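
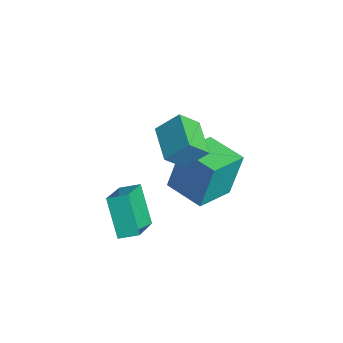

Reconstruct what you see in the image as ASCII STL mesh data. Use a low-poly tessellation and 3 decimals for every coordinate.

solid 
facet normal -0.897 -0.428 0.115
outer loop
vertex 0.529 1.559 -0.786
vertex -0.317 3.205 -1.259
vertex 0.543 0.966 -2.873
endloop
endfacet
facet normal 0.443 -0.862 0.248
outer loop
vertex 2.157 1.735 -3.081
vertex 0.529 1.559 -0.786
vertex 0.543 0.966 -2.873
endloop
endfacet
facet normal -0.897 -0.428 0.115
outer loop
vertex 0.543 0.966 -2.873
vertex -0.317 3.205 -1.259
vertex -0.303 2.612 -3.346
endloop
endfacet
facet normal 0.006 -0.273 -0.962
outer loop
vertex -0.303 2.612 -3.346
vertex 2.157 1.735 -3.081
vertex 0.543 0.966 -2.873
endloop
endfacet
facet normal -0.006 0.273 0.962
outer loop
vertex 0.529 1.559 -0.786
vertex 1.297 3.974 -1.467
vertex -0.317 3.205 -1.259
endloop
endfacet
facet normal 0.443 -0.862 0.248
outer loop
vertex 2.143 2.328 -0.994
vertex 0.529 1.559 -0.786
vertex 2.157 1.735 -3.081
endloop
endfacet
facet normal -0.006 0.273 0.962
outer loop
vertex 2.143 2.328 -0.994
vertex 1.297 3.974 -1.467
vertex 0.529 1.559 -0.786
endloop
endfacet
facet normal -0.443 0.862 -0.248
outer loop
vertex -0.317 3.205 -1.259
vertex 1.297 3.974 -1.467
vertex -0.303 2.612 -3.346
endloop
endfacet
facet normal 0.006 -0.273 -0.962
outer loop
vertex 1.311 3.381 -3.554
vertex 2.157 1.735 -3.081
vertex -0.303 2.612 -3.346
endloop
endfacet
facet normal -0.443 0.862 -0.248
outer loop
vertex -0.303 2.612 -3.346
vertex 1.297 3.974 -1.467
vertex 1.311 3.381 -3.554
endloop
endfacet
facet normal 0.897 0.428 -0.115
outer loop
vertex 1.311 3.381 -3.554
vertex 2.143 2.328 -0.994
vertex 2.157 1.735 -3.081
endloop
endfacet
facet normal 0.897 0.428 -0.115
outer loop
vertex 1.297 3.974 -1.467
vertex 2.143 2.328 -0.994
vertex 1.311 3.381 -3.554
endloop
endfacet
facet normal -0.965 0.160 0.208
outer loop
vertex 1.693 0.02 2.107
vertex 2.026 0.896 2.979
vertex 1.654 0.859 1.278
endloop
endfacet
facet normal -0.260 -0.685 -0.681
outer loop
vertex 3.314 0.584 0.921
vertex 1.693 0.02 2.107
vertex 1.654 0.859 1.278
endloop
endfacet
facet normal -0.965 0.160 0.208
outer loop
vertex 1.654 0.859 1.278
vertex 2.026 0.896 2.979
vertex 1.987 1.735 2.15
endloop
endfacet
facet normal -0.033 0.711 -0.702
outer loop
vertex 1.987 1.735 2.15
vertex 3.314 0.584 0.921
vertex 1.654 0.859 1.278
endloop
endfacet
facet normal 0.033 -0.711 0.702
outer loop
vertex 1.693 0.02 2.107
vertex 3.686 0.621 2.622
vertex 2.026 0.896 2.979
endloop
endfacet
facet normal -0.260 -0.685 -0.681
outer loop
vertex 3.353 -0.255 1.75
vertex 1.693 0.02 2.107
vertex 3.314 0.584 0.921
endloop
endfacet
facet normal 0.033 -0.711 0.702
outer loop
vertex 3.353 -0.255 1.75
vertex 3.686 0.621 2.622
vertex 1.693 0.02 2.107
endloop
endfacet
facet normal 0.260 0.685 0.681
outer loop
vertex 2.026 0.896 2.979
vertex 3.686 0.621 2.622
vertex 1.987 1.735 2.15
endloop
endfacet
facet normal -0.033 0.711 -0.702
outer loop
vertex 3.647 1.46 1.793
vertex 3.314 0.584 0.921
vertex 1.987 1.735 2.15
endloop
endfacet
facet normal 0.260 0.685 0.681
outer loop
vertex 1.987 1.735 2.15
vertex 3.686 0.621 2.622
vertex 3.647 1.46 1.793
endloop
endfacet
facet normal 0.965 -0.160 -0.208
outer loop
vertex 3.647 1.46 1.793
vertex 3.353 -0.255 1.75
vertex 3.314 0.584 0.921
endloop
endfacet
facet normal 0.965 -0.160 -0.208
outer loop
vertex 3.686 0.621 2.622
vertex 3.353 -0.255 1.75
vertex 3.647 1.46 1.793
endloop
endfacet
facet normal -0.696 0.504 -0.511
outer loop
vertex 1.389 -1.381 -1.414
vertex 1.738 -0.621 -1.14
vertex 2.514 -1.355 -2.92
endloop
endfacet
facet normal -0.397 -0.863 -0.311
outer loop
vertex 3.982 -2.419 -1.84
vertex 1.389 -1.381 -1.414
vertex 2.514 -1.355 -2.92
endloop
endfacet
facet normal -0.696 0.505 -0.511
outer loop
vertex 2.514 -1.355 -2.92
vertex 1.738 -0.621 -1.14
vertex 2.863 -0.595 -2.645
endloop
endfacet
facet normal 0.599 0.014 -0.800
outer loop
vertex 2.863 -0.595 -2.645
vertex 3.982 -2.419 -1.84
vertex 2.514 -1.355 -2.92
endloop
endfacet
facet normal -0.599 -0.014 0.801
outer loop
vertex 1.389 -1.381 -1.414
vertex 3.206 -1.685 -0.06
vertex 1.738 -0.621 -1.14
endloop
endfacet
facet normal -0.397 -0.863 -0.312
outer loop
vertex 2.857 -2.445 -0.335
vertex 1.389 -1.381 -1.414
vertex 3.982 -2.419 -1.84
endloop
endfacet
facet normal -0.599 -0.015 0.801
outer loop
vertex 2.857 -2.445 -0.335
vertex 3.206 -1.685 -0.06
vertex 1.389 -1.381 -1.414
endloop
endfacet
facet normal 0.397 0.863 0.311
outer loop
vertex 1.738 -0.621 -1.14
vertex 3.206 -1.685 -0.06
vertex 2.863 -0.595 -2.645
endloop
endfacet
facet normal 0.599 0.014 -0.801
outer loop
vertex 4.331 -1.659 -1.566
vertex 3.982 -2.419 -1.84
vertex 2.863 -0.595 -2.645
endloop
endfacet
facet normal 0.397 0.863 0.311
outer loop
vertex 2.863 -0.595 -2.645
vertex 3.206 -1.685 -0.06
vertex 4.331 -1.659 -1.566
endloop
endfacet
facet normal 0.696 -0.504 0.512
outer loop
vertex 4.331 -1.659 -1.566
vertex 2.857 -2.445 -0.335
vertex 3.982 -2.419 -1.84
endloop
endfacet
facet normal 0.696 -0.504 0.511
outer loop
vertex 3.206 -1.685 -0.06
vertex 2.857 -2.445 -0.335
vertex 4.331 -1.659 -1.566
endloop
endfacet

endsolid


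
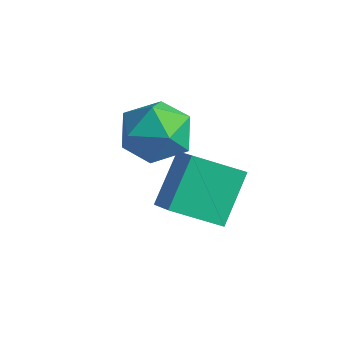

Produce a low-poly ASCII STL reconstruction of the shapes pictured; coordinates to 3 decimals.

solid 
facet normal -0.559 0.818 -0.132
outer loop
vertex -2.553 0.23 -0.646
vertex -3.412 -0.37 -0.725
vertex -3.108 -0.01 0.215
endloop
endfacet
facet normal 0.009 0.962 0.274
outer loop
vertex -2.553 0.23 -0.646
vertex -3.108 -0.01 0.215
vertex -2.057 -0.028 0.245
endloop
endfacet
facet normal 0.594 0.798 -0.100
outer loop
vertex -2.553 0.23 -0.646
vertex -2.057 -0.028 0.245
vertex -1.712 -0.4 -0.676
endloop
endfacet
facet normal 0.388 0.553 -0.737
outer loop
vertex -2.553 0.23 -0.646
vertex -1.712 -0.4 -0.676
vertex -2.55 -0.611 -1.276
endloop
endfacet
facet normal -0.326 0.566 -0.757
outer loop
vertex -2.553 0.23 -0.646
vertex -2.55 -0.611 -1.276
vertex -3.412 -0.37 -0.725
endloop
endfacet
facet normal -0.015 0.534 0.845
outer loop
vertex -2.057 -0.028 0.245
vertex -3.108 -0.01 0.215
vertex -2.61 -0.789 0.716
endloop
endfacet
facet normal -0.935 0.302 0.187
outer loop
vertex -3.108 -0.01 0.215
vertex -3.412 -0.37 -0.725
vertex -3.448 -1.0 0.116
endloop
endfacet
facet normal -0.556 -0.106 -0.824
outer loop
vertex -3.412 -0.37 -0.725
vertex -2.55 -0.611 -1.276
vertex -3.103 -1.372 -0.805
endloop
endfacet
facet normal 0.598 -0.126 -0.791
outer loop
vertex -2.55 -0.611 -1.276
vertex -1.712 -0.4 -0.676
vertex -2.052 -1.39 -0.775
endloop
endfacet
facet normal 0.933 0.268 0.241
outer loop
vertex -1.712 -0.4 -0.676
vertex -2.057 -0.028 0.245
vertex -1.748 -1.03 0.165
endloop
endfacet
facet normal -0.388 -0.553 0.737
outer loop
vertex -2.607 -1.63 0.086
vertex -2.61 -0.789 0.716
vertex -3.448 -1.0 0.116
endloop
endfacet
facet normal -0.594 -0.798 0.100
outer loop
vertex -2.607 -1.63 0.086
vertex -3.448 -1.0 0.116
vertex -3.103 -1.372 -0.805
endloop
endfacet
facet normal -0.009 -0.962 -0.274
outer loop
vertex -2.607 -1.63 0.086
vertex -3.103 -1.372 -0.805
vertex -2.052 -1.39 -0.775
endloop
endfacet
facet normal 0.559 -0.818 0.132
outer loop
vertex -2.607 -1.63 0.086
vertex -2.052 -1.39 -0.775
vertex -1.748 -1.03 0.165
endloop
endfacet
facet normal 0.326 -0.566 0.757
outer loop
vertex -2.607 -1.63 0.086
vertex -1.748 -1.03 0.165
vertex -2.61 -0.789 0.716
endloop
endfacet
facet normal -0.598 0.126 0.791
outer loop
vertex -3.448 -1.0 0.116
vertex -2.61 -0.789 0.716
vertex -3.108 -0.01 0.215
endloop
endfacet
facet normal -0.933 -0.268 -0.241
outer loop
vertex -3.103 -1.372 -0.805
vertex -3.448 -1.0 0.116
vertex -3.412 -0.37 -0.725
endloop
endfacet
facet normal 0.015 -0.534 -0.845
outer loop
vertex -2.052 -1.39 -0.775
vertex -3.103 -1.372 -0.805
vertex -2.55 -0.611 -1.276
endloop
endfacet
facet normal 0.935 -0.302 -0.187
outer loop
vertex -1.748 -1.03 0.165
vertex -2.052 -1.39 -0.775
vertex -1.712 -0.4 -0.676
endloop
endfacet
facet normal 0.556 0.106 0.824
outer loop
vertex -2.61 -0.789 0.716
vertex -1.748 -1.03 0.165
vertex -2.057 -0.028 0.245
endloop
endfacet
facet normal -0.599 -0.662 0.450
outer loop
vertex -0.577 -1.41 0.441
vertex -1.491 -1.012 -0.191
vertex -0.242 -2.514 -0.738
endloop
endfacet
facet normal 0.774 -0.337 0.536
outer loop
vertex 0.651 -1.528 -1.409
vertex -0.577 -1.41 0.441
vertex -0.242 -2.514 -0.738
endloop
endfacet
facet normal -0.599 -0.662 0.450
outer loop
vertex -0.242 -2.514 -0.738
vertex -1.491 -1.012 -0.191
vertex -1.156 -2.117 -1.37
endloop
endfacet
facet normal 0.203 -0.670 -0.714
outer loop
vertex -1.156 -2.117 -1.37
vertex 0.651 -1.528 -1.409
vertex -0.242 -2.514 -0.738
endloop
endfacet
facet normal -0.202 0.670 0.715
outer loop
vertex -0.577 -1.41 0.441
vertex -0.598 -0.026 -0.862
vertex -1.491 -1.012 -0.191
endloop
endfacet
facet normal 0.774 -0.337 0.536
outer loop
vertex 0.316 -0.423 -0.23
vertex -0.577 -1.41 0.441
vertex 0.651 -1.528 -1.409
endloop
endfacet
facet normal -0.203 0.670 0.714
outer loop
vertex 0.316 -0.423 -0.23
vertex -0.598 -0.026 -0.862
vertex -0.577 -1.41 0.441
endloop
endfacet
facet normal -0.774 0.337 -0.536
outer loop
vertex -1.491 -1.012 -0.191
vertex -0.598 -0.026 -0.862
vertex -1.156 -2.117 -1.37
endloop
endfacet
facet normal 0.203 -0.669 -0.715
outer loop
vertex -0.263 -1.13 -2.041
vertex 0.651 -1.528 -1.409
vertex -1.156 -2.117 -1.37
endloop
endfacet
facet normal -0.775 0.337 -0.535
outer loop
vertex -1.156 -2.117 -1.37
vertex -0.598 -0.026 -0.862
vertex -0.263 -1.13 -2.041
endloop
endfacet
facet normal 0.599 0.662 -0.450
outer loop
vertex -0.263 -1.13 -2.041
vertex 0.316 -0.423 -0.23
vertex 0.651 -1.528 -1.409
endloop
endfacet
facet normal 0.599 0.662 -0.450
outer loop
vertex -0.598 -0.026 -0.862
vertex 0.316 -0.423 -0.23
vertex -0.263 -1.13 -2.041
endloop
endfacet

endsolid


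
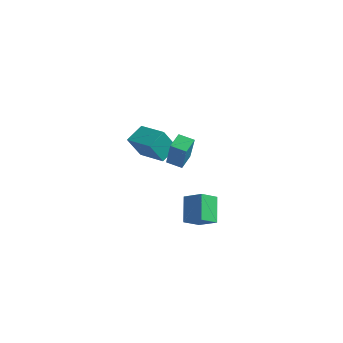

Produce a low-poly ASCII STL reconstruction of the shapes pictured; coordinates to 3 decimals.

solid 
facet normal -0.480 0.391 0.785
outer loop
vertex 4.087 1.018 -1.405
vertex 4.058 2.031 -1.927
vertex 3.035 0.731 -1.905
endloop
endfacet
facet normal 0.025 -0.889 0.458
outer loop
vertex 3.822 0.089 -3.193
vertex 4.087 1.018 -1.405
vertex 3.035 0.731 -1.905
endloop
endfacet
facet normal -0.480 0.391 0.785
outer loop
vertex 3.035 0.731 -1.905
vertex 4.058 2.031 -1.927
vertex 3.006 1.743 -2.427
endloop
endfacet
facet normal -0.877 -0.240 -0.416
outer loop
vertex 3.006 1.743 -2.427
vertex 3.822 0.089 -3.193
vertex 3.035 0.731 -1.905
endloop
endfacet
facet normal 0.877 0.240 0.416
outer loop
vertex 4.087 1.018 -1.405
vertex 4.845 1.389 -3.215
vertex 4.058 2.031 -1.927
endloop
endfacet
facet normal 0.026 -0.889 0.458
outer loop
vertex 4.874 0.377 -2.693
vertex 4.087 1.018 -1.405
vertex 3.822 0.089 -3.193
endloop
endfacet
facet normal 0.877 0.240 0.416
outer loop
vertex 4.874 0.377 -2.693
vertex 4.845 1.389 -3.215
vertex 4.087 1.018 -1.405
endloop
endfacet
facet normal -0.025 0.888 -0.458
outer loop
vertex 4.058 2.031 -1.927
vertex 4.845 1.389 -3.215
vertex 3.006 1.743 -2.427
endloop
endfacet
facet normal -0.877 -0.240 -0.417
outer loop
vertex 3.793 1.102 -3.715
vertex 3.822 0.089 -3.193
vertex 3.006 1.743 -2.427
endloop
endfacet
facet normal -0.025 0.889 -0.458
outer loop
vertex 3.006 1.743 -2.427
vertex 4.845 1.389 -3.215
vertex 3.793 1.102 -3.715
endloop
endfacet
facet normal 0.480 -0.391 -0.785
outer loop
vertex 3.793 1.102 -3.715
vertex 4.874 0.377 -2.693
vertex 3.822 0.089 -3.193
endloop
endfacet
facet normal 0.480 -0.391 -0.785
outer loop
vertex 4.845 1.389 -3.215
vertex 4.874 0.377 -2.693
vertex 3.793 1.102 -3.715
endloop
endfacet
facet normal -0.994 -0.096 -0.047
outer loop
vertex -3.516 2.093 -0.575
vertex -3.651 3.145 0.124
vertex -3.539 2.987 -1.926
endloop
endfacet
facet normal 0.107 -0.828 -0.550
outer loop
vertex -1.809 3.155 -1.844
vertex -3.516 2.093 -0.575
vertex -3.539 2.987 -1.926
endloop
endfacet
facet normal -0.994 -0.096 -0.047
outer loop
vertex -3.539 2.987 -1.926
vertex -3.651 3.145 0.124
vertex -3.674 4.039 -1.227
endloop
endfacet
facet normal -0.014 0.552 -0.834
outer loop
vertex -3.674 4.039 -1.227
vertex -1.809 3.155 -1.844
vertex -3.539 2.987 -1.926
endloop
endfacet
facet normal 0.014 -0.552 0.834
outer loop
vertex -3.516 2.093 -0.575
vertex -1.921 3.313 0.206
vertex -3.651 3.145 0.124
endloop
endfacet
facet normal 0.107 -0.828 -0.550
outer loop
vertex -1.786 2.261 -0.493
vertex -3.516 2.093 -0.575
vertex -1.809 3.155 -1.844
endloop
endfacet
facet normal 0.014 -0.552 0.834
outer loop
vertex -1.786 2.261 -0.493
vertex -1.921 3.313 0.206
vertex -3.516 2.093 -0.575
endloop
endfacet
facet normal -0.107 0.828 0.550
outer loop
vertex -3.651 3.145 0.124
vertex -1.921 3.313 0.206
vertex -3.674 4.039 -1.227
endloop
endfacet
facet normal -0.014 0.552 -0.834
outer loop
vertex -1.944 4.207 -1.145
vertex -1.809 3.155 -1.844
vertex -3.674 4.039 -1.227
endloop
endfacet
facet normal -0.107 0.828 0.550
outer loop
vertex -3.674 4.039 -1.227
vertex -1.921 3.313 0.206
vertex -1.944 4.207 -1.145
endloop
endfacet
facet normal 0.994 0.096 0.047
outer loop
vertex -1.944 4.207 -1.145
vertex -1.786 2.261 -0.493
vertex -1.809 3.155 -1.844
endloop
endfacet
facet normal 0.994 0.096 0.047
outer loop
vertex -1.921 3.313 0.206
vertex -1.786 2.261 -0.493
vertex -1.944 4.207 -1.145
endloop
endfacet
facet normal -0.510 0.269 -0.817
outer loop
vertex 0.476 1.612 -0.669
vertex 0.132 2.409 -0.192
vertex 1.176 2.084 -0.951
endloop
endfacet
facet normal 0.348 -0.804 -0.482
outer loop
vertex 2.228 1.531 0.732
vertex 0.476 1.612 -0.669
vertex 1.176 2.084 -0.951
endloop
endfacet
facet normal -0.510 0.269 -0.817
outer loop
vertex 1.176 2.084 -0.951
vertex 0.132 2.409 -0.192
vertex 0.832 2.88 -0.474
endloop
endfacet
facet normal 0.786 0.530 -0.317
outer loop
vertex 0.832 2.88 -0.474
vertex 2.228 1.531 0.732
vertex 1.176 2.084 -0.951
endloop
endfacet
facet normal -0.787 -0.530 0.318
outer loop
vertex 0.476 1.612 -0.669
vertex 1.184 1.856 1.491
vertex 0.132 2.409 -0.192
endloop
endfacet
facet normal 0.348 -0.805 -0.481
outer loop
vertex 1.528 1.06 1.014
vertex 0.476 1.612 -0.669
vertex 2.228 1.531 0.732
endloop
endfacet
facet normal -0.786 -0.530 0.318
outer loop
vertex 1.528 1.06 1.014
vertex 1.184 1.856 1.491
vertex 0.476 1.612 -0.669
endloop
endfacet
facet normal -0.347 0.805 0.482
outer loop
vertex 0.132 2.409 -0.192
vertex 1.184 1.856 1.491
vertex 0.832 2.88 -0.474
endloop
endfacet
facet normal 0.786 0.530 -0.318
outer loop
vertex 1.884 2.328 1.209
vertex 2.228 1.531 0.732
vertex 0.832 2.88 -0.474
endloop
endfacet
facet normal -0.348 0.804 0.482
outer loop
vertex 0.832 2.88 -0.474
vertex 1.184 1.856 1.491
vertex 1.884 2.328 1.209
endloop
endfacet
facet normal 0.510 -0.269 0.817
outer loop
vertex 1.884 2.328 1.209
vertex 1.528 1.06 1.014
vertex 2.228 1.531 0.732
endloop
endfacet
facet normal 0.510 -0.269 0.817
outer loop
vertex 1.184 1.856 1.491
vertex 1.528 1.06 1.014
vertex 1.884 2.328 1.209
endloop
endfacet

endsolid


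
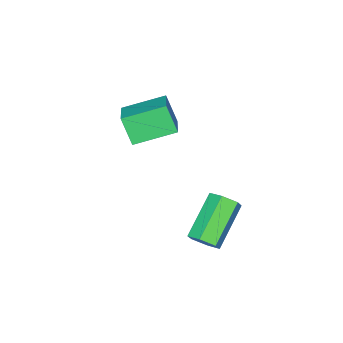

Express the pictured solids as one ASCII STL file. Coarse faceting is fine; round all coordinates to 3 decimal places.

solid 
facet normal 0.799 0.162 -0.579
outer loop
vertex 3.616 3.602 0.68
vertex 3.251 3.485 0.143
vertex 3.3 4.098 0.382
endloop
endfacet
facet normal 0.362 0.639 0.679
outer loop
vertex 3.616 3.602 0.68
vertex 3.3 4.098 0.382
vertex 1.994 3.271 1.855
endloop
endfacet
facet normal 0.362 0.638 0.679
outer loop
vertex 1.994 3.271 1.855
vertex 3.3 4.098 0.382
vertex 1.677 3.768 1.557
endloop
endfacet
facet normal -0.800 -0.164 0.578
outer loop
vertex 1.994 3.271 1.855
vertex 1.677 3.768 1.557
vertex 1.629 3.155 1.317
endloop
endfacet
facet normal 0.799 0.162 -0.579
outer loop
vertex 3.3 4.098 0.382
vertex 3.251 3.485 0.143
vertex 2.934 3.982 -0.155
endloop
endfacet
facet normal -0.234 0.971 -0.050
outer loop
vertex 3.3 4.098 0.382
vertex 2.934 3.982 -0.155
vertex 1.677 3.768 1.557
endloop
endfacet
facet normal -0.235 0.971 -0.051
outer loop
vertex 1.677 3.768 1.557
vertex 2.934 3.982 -0.155
vertex 1.312 3.651 1.02
endloop
endfacet
facet normal -0.799 -0.164 0.579
outer loop
vertex 1.677 3.768 1.557
vertex 1.312 3.651 1.02
vertex 1.629 3.155 1.317
endloop
endfacet
facet normal 0.800 0.164 -0.578
outer loop
vertex 2.934 3.982 -0.155
vertex 3.251 3.485 0.143
vertex 2.886 3.369 -0.395
endloop
endfacet
facet normal -0.597 0.333 -0.730
outer loop
vertex 2.934 3.982 -0.155
vertex 2.886 3.369 -0.395
vertex 1.312 3.651 1.02
endloop
endfacet
facet normal -0.597 0.333 -0.730
outer loop
vertex 1.312 3.651 1.02
vertex 2.886 3.369 -0.395
vertex 1.264 3.038 0.78
endloop
endfacet
facet normal -0.799 -0.164 0.579
outer loop
vertex 1.312 3.651 1.02
vertex 1.264 3.038 0.78
vertex 1.629 3.155 1.317
endloop
endfacet
facet normal 0.800 0.164 -0.578
outer loop
vertex 2.886 3.369 -0.395
vertex 3.251 3.485 0.143
vertex 3.203 2.872 -0.097
endloop
endfacet
facet normal -0.362 -0.638 -0.679
outer loop
vertex 2.886 3.369 -0.395
vertex 3.203 2.872 -0.097
vertex 1.264 3.038 0.78
endloop
endfacet
facet normal -0.362 -0.639 -0.679
outer loop
vertex 1.264 3.038 0.78
vertex 3.203 2.872 -0.097
vertex 1.58 2.542 1.078
endloop
endfacet
facet normal -0.799 -0.162 0.579
outer loop
vertex 1.264 3.038 0.78
vertex 1.58 2.542 1.078
vertex 1.629 3.155 1.317
endloop
endfacet
facet normal 0.799 0.164 -0.579
outer loop
vertex 3.203 2.872 -0.097
vertex 3.251 3.485 0.143
vertex 3.568 2.989 0.44
endloop
endfacet
facet normal 0.235 -0.971 0.052
outer loop
vertex 3.203 2.872 -0.097
vertex 3.568 2.989 0.44
vertex 1.58 2.542 1.078
endloop
endfacet
facet normal 0.234 -0.971 0.050
outer loop
vertex 1.58 2.542 1.078
vertex 3.568 2.989 0.44
vertex 1.946 2.658 1.615
endloop
endfacet
facet normal -0.799 -0.162 0.579
outer loop
vertex 1.58 2.542 1.078
vertex 1.946 2.658 1.615
vertex 1.629 3.155 1.317
endloop
endfacet
facet normal 0.799 0.164 -0.579
outer loop
vertex 3.568 2.989 0.44
vertex 3.251 3.485 0.143
vertex 3.616 3.602 0.68
endloop
endfacet
facet normal 0.597 -0.333 0.730
outer loop
vertex 3.568 2.989 0.44
vertex 3.616 3.602 0.68
vertex 1.946 2.658 1.615
endloop
endfacet
facet normal 0.597 -0.333 0.730
outer loop
vertex 1.946 2.658 1.615
vertex 3.616 3.602 0.68
vertex 1.994 3.271 1.855
endloop
endfacet
facet normal -0.800 -0.164 0.578
outer loop
vertex 1.946 2.658 1.615
vertex 1.994 3.271 1.855
vertex 1.629 3.155 1.317
endloop
endfacet
facet normal -0.690 -0.617 -0.378
outer loop
vertex 1.489 -2.094 3.541
vertex 0.204 -0.984 4.077
vertex 1.554 -1.469 2.403
endloop
endfacet
facet normal 0.722 -0.623 -0.301
outer loop
vertex 2.576 -0.556 2.963
vertex 1.489 -2.094 3.541
vertex 1.554 -1.469 2.403
endloop
endfacet
facet normal -0.691 -0.616 -0.378
outer loop
vertex 1.554 -1.469 2.403
vertex 0.204 -0.984 4.077
vertex 0.27 -0.359 2.939
endloop
endfacet
facet normal 0.050 0.481 -0.875
outer loop
vertex 0.27 -0.359 2.939
vertex 2.576 -0.556 2.963
vertex 1.554 -1.469 2.403
endloop
endfacet
facet normal -0.050 -0.481 0.875
outer loop
vertex 1.489 -2.094 3.541
vertex 1.226 -0.071 4.637
vertex 0.204 -0.984 4.077
endloop
endfacet
facet normal 0.722 -0.623 -0.300
outer loop
vertex 2.51 -1.181 4.101
vertex 1.489 -2.094 3.541
vertex 2.576 -0.556 2.963
endloop
endfacet
facet normal -0.050 -0.481 0.875
outer loop
vertex 2.51 -1.181 4.101
vertex 1.226 -0.071 4.637
vertex 1.489 -2.094 3.541
endloop
endfacet
facet normal -0.722 0.624 0.301
outer loop
vertex 0.204 -0.984 4.077
vertex 1.226 -0.071 4.637
vertex 0.27 -0.359 2.939
endloop
endfacet
facet normal 0.050 0.481 -0.875
outer loop
vertex 1.291 0.554 3.499
vertex 2.576 -0.556 2.963
vertex 0.27 -0.359 2.939
endloop
endfacet
facet normal -0.722 0.623 0.301
outer loop
vertex 0.27 -0.359 2.939
vertex 1.226 -0.071 4.637
vertex 1.291 0.554 3.499
endloop
endfacet
facet normal 0.690 0.616 0.379
outer loop
vertex 1.291 0.554 3.499
vertex 2.51 -1.181 4.101
vertex 2.576 -0.556 2.963
endloop
endfacet
facet normal 0.691 0.616 0.378
outer loop
vertex 1.226 -0.071 4.637
vertex 2.51 -1.181 4.101
vertex 1.291 0.554 3.499
endloop
endfacet

endsolid


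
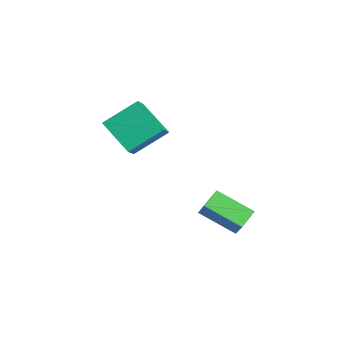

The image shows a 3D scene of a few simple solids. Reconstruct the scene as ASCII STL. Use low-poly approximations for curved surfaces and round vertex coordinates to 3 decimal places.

solid 
facet normal -0.625 -0.639 0.449
outer loop
vertex 3.114 1.231 0.894
vertex 2.616 1.977 1.263
vertex 2.508 1.238 0.061
endloop
endfacet
facet normal 0.514 -0.769 -0.381
outer loop
vertex 3.624 2.383 -0.743
vertex 3.114 1.231 0.894
vertex 2.508 1.238 0.061
endloop
endfacet
facet normal -0.624 -0.640 0.449
outer loop
vertex 2.508 1.238 0.061
vertex 2.616 1.977 1.263
vertex 2.009 1.984 0.43
endloop
endfacet
facet normal -0.589 0.006 -0.808
outer loop
vertex 2.009 1.984 0.43
vertex 3.624 2.383 -0.743
vertex 2.508 1.238 0.061
endloop
endfacet
facet normal 0.589 -0.007 0.808
outer loop
vertex 3.114 1.231 0.894
vertex 3.732 3.122 0.459
vertex 2.616 1.977 1.263
endloop
endfacet
facet normal 0.514 -0.769 -0.381
outer loop
vertex 4.231 2.376 0.09
vertex 3.114 1.231 0.894
vertex 3.624 2.383 -0.743
endloop
endfacet
facet normal 0.588 -0.006 0.809
outer loop
vertex 4.231 2.376 0.09
vertex 3.732 3.122 0.459
vertex 3.114 1.231 0.894
endloop
endfacet
facet normal -0.514 0.769 0.381
outer loop
vertex 2.616 1.977 1.263
vertex 3.732 3.122 0.459
vertex 2.009 1.984 0.43
endloop
endfacet
facet normal -0.589 0.007 -0.808
outer loop
vertex 3.126 3.129 -0.374
vertex 3.624 2.383 -0.743
vertex 2.009 1.984 0.43
endloop
endfacet
facet normal -0.514 0.769 0.380
outer loop
vertex 2.009 1.984 0.43
vertex 3.732 3.122 0.459
vertex 3.126 3.129 -0.374
endloop
endfacet
facet normal 0.624 0.639 -0.449
outer loop
vertex 3.126 3.129 -0.374
vertex 4.231 2.376 0.09
vertex 3.624 2.383 -0.743
endloop
endfacet
facet normal 0.624 0.640 -0.449
outer loop
vertex 3.732 3.122 0.459
vertex 4.231 2.376 0.09
vertex 3.126 3.129 -0.374
endloop
endfacet
facet normal -0.639 0.434 -0.635
outer loop
vertex -2.469 -0.701 2.603
vertex -2.402 0.823 3.577
vertex -1.071 -0.118 1.594
endloop
endfacet
facet normal -0.037 -0.842 -0.538
outer loop
vertex -0.298 -0.643 2.363
vertex -2.469 -0.701 2.603
vertex -1.071 -0.118 1.594
endloop
endfacet
facet normal -0.639 0.434 -0.635
outer loop
vertex -1.071 -0.118 1.594
vertex -2.402 0.823 3.577
vertex -1.004 1.406 2.569
endloop
endfacet
facet normal 0.769 0.320 -0.554
outer loop
vertex -1.004 1.406 2.569
vertex -0.298 -0.643 2.363
vertex -1.071 -0.118 1.594
endloop
endfacet
facet normal -0.769 -0.320 0.554
outer loop
vertex -2.469 -0.701 2.603
vertex -1.629 0.298 4.346
vertex -2.402 0.823 3.577
endloop
endfacet
facet normal -0.037 -0.842 -0.538
outer loop
vertex -1.696 -1.226 3.371
vertex -2.469 -0.701 2.603
vertex -0.298 -0.643 2.363
endloop
endfacet
facet normal -0.768 -0.321 0.554
outer loop
vertex -1.696 -1.226 3.371
vertex -1.629 0.298 4.346
vertex -2.469 -0.701 2.603
endloop
endfacet
facet normal 0.037 0.842 0.538
outer loop
vertex -2.402 0.823 3.577
vertex -1.629 0.298 4.346
vertex -1.004 1.406 2.569
endloop
endfacet
facet normal 0.768 0.320 -0.554
outer loop
vertex -0.231 0.881 3.337
vertex -0.298 -0.643 2.363
vertex -1.004 1.406 2.569
endloop
endfacet
facet normal 0.037 0.842 0.538
outer loop
vertex -1.004 1.406 2.569
vertex -1.629 0.298 4.346
vertex -0.231 0.881 3.337
endloop
endfacet
facet normal 0.639 -0.434 0.635
outer loop
vertex -0.231 0.881 3.337
vertex -1.696 -1.226 3.371
vertex -0.298 -0.643 2.363
endloop
endfacet
facet normal 0.639 -0.434 0.635
outer loop
vertex -1.629 0.298 4.346
vertex -1.696 -1.226 3.371
vertex -0.231 0.881 3.337
endloop
endfacet

endsolid


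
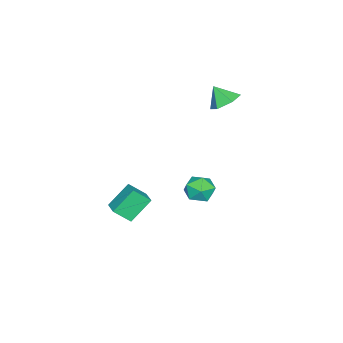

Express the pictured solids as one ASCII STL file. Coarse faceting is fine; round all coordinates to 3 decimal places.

solid 
facet normal -0.621 -0.112 0.776
outer loop
vertex 2.178 2.308 1.692
vertex 2.524 1.464 1.847
vertex 2.903 2.202 2.257
endloop
endfacet
facet normal -0.450 0.574 0.685
outer loop
vertex 2.178 2.308 1.692
vertex 2.903 2.202 2.257
vertex 2.885 2.905 1.656
endloop
endfacet
facet normal -0.644 0.764 0.024
outer loop
vertex 2.178 2.308 1.692
vertex 2.885 2.905 1.656
vertex 2.495 2.601 0.873
endloop
endfacet
facet normal -0.936 0.196 -0.292
outer loop
vertex 2.178 2.308 1.692
vertex 2.495 2.601 0.873
vertex 2.272 1.711 0.991
endloop
endfacet
facet normal -0.922 -0.347 0.171
outer loop
vertex 2.178 2.308 1.692
vertex 2.272 1.711 0.991
vertex 2.524 1.464 1.847
endloop
endfacet
facet normal 0.260 0.631 0.731
outer loop
vertex 2.885 2.905 1.656
vertex 2.903 2.202 2.257
vertex 3.668 2.429 1.789
endloop
endfacet
facet normal -0.018 -0.478 0.878
outer loop
vertex 2.903 2.202 2.257
vertex 2.524 1.464 1.847
vertex 3.445 1.539 1.907
endloop
endfacet
facet normal -0.505 -0.858 -0.099
outer loop
vertex 2.524 1.464 1.847
vertex 2.272 1.711 0.991
vertex 3.055 1.235 1.124
endloop
endfacet
facet normal -0.526 0.019 -0.850
outer loop
vertex 2.272 1.711 0.991
vertex 2.495 2.601 0.873
vertex 3.037 1.938 0.523
endloop
endfacet
facet normal -0.055 0.940 -0.338
outer loop
vertex 2.495 2.601 0.873
vertex 2.885 2.905 1.656
vertex 3.416 2.676 0.933
endloop
endfacet
facet normal 0.936 -0.196 0.292
outer loop
vertex 3.762 1.832 1.088
vertex 3.668 2.429 1.789
vertex 3.445 1.539 1.907
endloop
endfacet
facet normal 0.644 -0.764 -0.024
outer loop
vertex 3.762 1.832 1.088
vertex 3.445 1.539 1.907
vertex 3.055 1.235 1.124
endloop
endfacet
facet normal 0.450 -0.574 -0.685
outer loop
vertex 3.762 1.832 1.088
vertex 3.055 1.235 1.124
vertex 3.037 1.938 0.523
endloop
endfacet
facet normal 0.621 0.112 -0.776
outer loop
vertex 3.762 1.832 1.088
vertex 3.037 1.938 0.523
vertex 3.416 2.676 0.933
endloop
endfacet
facet normal 0.922 0.347 -0.171
outer loop
vertex 3.762 1.832 1.088
vertex 3.416 2.676 0.933
vertex 3.668 2.429 1.789
endloop
endfacet
facet normal 0.526 -0.019 0.850
outer loop
vertex 3.445 1.539 1.907
vertex 3.668 2.429 1.789
vertex 2.903 2.202 2.257
endloop
endfacet
facet normal 0.055 -0.940 0.338
outer loop
vertex 3.055 1.235 1.124
vertex 3.445 1.539 1.907
vertex 2.524 1.464 1.847
endloop
endfacet
facet normal -0.260 -0.631 -0.731
outer loop
vertex 3.037 1.938 0.523
vertex 3.055 1.235 1.124
vertex 2.272 1.711 0.991
endloop
endfacet
facet normal 0.018 0.478 -0.878
outer loop
vertex 3.416 2.676 0.933
vertex 3.037 1.938 0.523
vertex 2.495 2.601 0.873
endloop
endfacet
facet normal 0.505 0.858 0.099
outer loop
vertex 3.668 2.429 1.789
vertex 3.416 2.676 0.933
vertex 2.885 2.905 1.656
endloop
endfacet
facet normal -0.754 -0.603 -0.261
outer loop
vertex 0.437 -4.29 -3.767
vertex -0.586 -3.546 -2.529
vertex 0.035 -3.415 -4.626
endloop
endfacet
facet normal 0.579 -0.420 -0.699
outer loop
vertex 0.886 -2.734 -4.331
vertex 0.437 -4.29 -3.767
vertex 0.035 -3.415 -4.626
endloop
endfacet
facet normal -0.753 -0.604 -0.261
outer loop
vertex 0.035 -3.415 -4.626
vertex -0.586 -3.546 -2.529
vertex -0.989 -2.672 -3.388
endloop
endfacet
facet normal -0.312 0.678 -0.665
outer loop
vertex -0.989 -2.672 -3.388
vertex 0.886 -2.734 -4.331
vertex 0.035 -3.415 -4.626
endloop
endfacet
facet normal 0.312 -0.678 0.665
outer loop
vertex 0.437 -4.29 -3.767
vertex 0.265 -2.865 -2.234
vertex -0.586 -3.546 -2.529
endloop
endfacet
facet normal 0.578 -0.420 -0.699
outer loop
vertex 1.289 -3.608 -3.472
vertex 0.437 -4.29 -3.767
vertex 0.886 -2.734 -4.331
endloop
endfacet
facet normal 0.312 -0.678 0.665
outer loop
vertex 1.289 -3.608 -3.472
vertex 0.265 -2.865 -2.234
vertex 0.437 -4.29 -3.767
endloop
endfacet
facet normal -0.579 0.420 0.699
outer loop
vertex -0.586 -3.546 -2.529
vertex 0.265 -2.865 -2.234
vertex -0.989 -2.672 -3.388
endloop
endfacet
facet normal -0.312 0.678 -0.665
outer loop
vertex -0.137 -1.99 -3.093
vertex 0.886 -2.734 -4.331
vertex -0.989 -2.672 -3.388
endloop
endfacet
facet normal -0.579 0.420 0.699
outer loop
vertex -0.989 -2.672 -3.388
vertex 0.265 -2.865 -2.234
vertex -0.137 -1.99 -3.093
endloop
endfacet
facet normal 0.754 0.603 0.260
outer loop
vertex -0.137 -1.99 -3.093
vertex 1.289 -3.608 -3.472
vertex 0.886 -2.734 -4.331
endloop
endfacet
facet normal 0.754 0.603 0.262
outer loop
vertex 0.265 -2.865 -2.234
vertex 1.289 -3.608 -3.472
vertex -0.137 -1.99 -3.093
endloop
endfacet
facet normal 0.088 0.609 -0.788
outer loop
vertex -3.354 0.086 2.8
vertex -3.775 0.791 3.298
vertex -2.821 0.688 3.325
endloop
endfacet
facet normal 0.640 -0.742 0.201
outer loop
vertex -3.354 0.086 2.8
vertex -2.821 0.688 3.325
vertex -3.885 0.029 4.282
endloop
endfacet
facet normal 0.088 0.609 -0.788
outer loop
vertex -2.821 0.688 3.325
vertex -3.775 0.791 3.298
vertex -3.242 1.393 3.823
endloop
endfacet
facet normal 0.696 -0.088 0.713
outer loop
vertex -2.821 0.688 3.325
vertex -3.242 1.393 3.823
vertex -3.885 0.029 4.282
endloop
endfacet
facet normal 0.088 0.609 -0.788
outer loop
vertex -3.242 1.393 3.823
vertex -3.775 0.791 3.298
vertex -4.196 1.495 3.795
endloop
endfacet
facet normal 0.006 0.316 0.949
outer loop
vertex -3.242 1.393 3.823
vertex -4.196 1.495 3.795
vertex -3.885 0.029 4.282
endloop
endfacet
facet normal 0.089 0.609 -0.788
outer loop
vertex -4.196 1.495 3.795
vertex -3.775 0.791 3.298
vertex -4.729 0.894 3.27
endloop
endfacet
facet normal -0.737 0.067 0.672
outer loop
vertex -4.196 1.495 3.795
vertex -4.729 0.894 3.27
vertex -3.885 0.029 4.282
endloop
endfacet
facet normal 0.089 0.610 -0.788
outer loop
vertex -4.729 0.894 3.27
vertex -3.775 0.791 3.298
vertex -4.308 0.189 2.772
endloop
endfacet
facet normal -0.794 -0.587 0.160
outer loop
vertex -4.729 0.894 3.27
vertex -4.308 0.189 2.772
vertex -3.885 0.029 4.282
endloop
endfacet
facet normal 0.089 0.610 -0.788
outer loop
vertex -4.308 0.189 2.772
vertex -3.775 0.791 3.298
vertex -3.354 0.086 2.8
endloop
endfacet
facet normal -0.105 -0.992 -0.076
outer loop
vertex -4.308 0.189 2.772
vertex -3.354 0.086 2.8
vertex -3.885 0.029 4.282
endloop
endfacet

endsolid


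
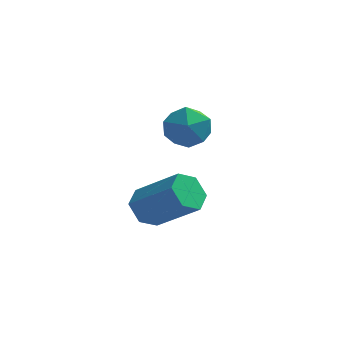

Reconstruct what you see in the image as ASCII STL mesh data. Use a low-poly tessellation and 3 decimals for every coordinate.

solid 
facet normal -0.745 0.257 -0.616
outer loop
vertex 0.197 -3.188 -2.047
vertex -0.225 -3.574 -1.698
vertex -0.143 -2.931 -1.529
endloop
endfacet
facet normal 0.435 0.887 -0.155
outer loop
vertex 0.197 -3.188 -2.047
vertex -0.143 -2.931 -1.529
vertex 1.447 -3.62 -1.01
endloop
endfacet
facet normal 0.435 0.887 -0.155
outer loop
vertex 1.447 -3.62 -1.01
vertex -0.143 -2.931 -1.529
vertex 1.107 -3.363 -0.493
endloop
endfacet
facet normal 0.744 -0.257 0.617
outer loop
vertex 1.447 -3.62 -1.01
vertex 1.107 -3.363 -0.493
vertex 1.025 -4.006 -0.662
endloop
endfacet
facet normal -0.744 0.257 -0.617
outer loop
vertex -0.143 -2.931 -1.529
vertex -0.225 -3.574 -1.698
vertex -0.565 -3.317 -1.181
endloop
endfacet
facet normal -0.222 0.775 0.591
outer loop
vertex -0.143 -2.931 -1.529
vertex -0.565 -3.317 -1.181
vertex 1.107 -3.363 -0.493
endloop
endfacet
facet normal -0.222 0.775 0.591
outer loop
vertex 1.107 -3.363 -0.493
vertex -0.565 -3.317 -1.181
vertex 0.685 -3.749 -0.145
endloop
endfacet
facet normal 0.744 -0.257 0.617
outer loop
vertex 1.107 -3.363 -0.493
vertex 0.685 -3.749 -0.145
vertex 1.025 -4.006 -0.662
endloop
endfacet
facet normal -0.744 0.257 -0.617
outer loop
vertex -0.565 -3.317 -1.181
vertex -0.225 -3.574 -1.698
vertex -0.647 -3.96 -1.35
endloop
endfacet
facet normal -0.657 -0.112 0.746
outer loop
vertex -0.565 -3.317 -1.181
vertex -0.647 -3.96 -1.35
vertex 0.685 -3.749 -0.145
endloop
endfacet
facet normal -0.657 -0.111 0.746
outer loop
vertex 0.685 -3.749 -0.145
vertex -0.647 -3.96 -1.35
vertex 0.603 -4.392 -0.313
endloop
endfacet
facet normal 0.744 -0.256 0.617
outer loop
vertex 0.685 -3.749 -0.145
vertex 0.603 -4.392 -0.313
vertex 1.025 -4.006 -0.662
endloop
endfacet
facet normal -0.744 0.257 -0.617
outer loop
vertex -0.647 -3.96 -1.35
vertex -0.225 -3.574 -1.698
vertex -0.307 -4.217 -1.867
endloop
endfacet
facet normal -0.435 -0.887 0.155
outer loop
vertex -0.647 -3.96 -1.35
vertex -0.307 -4.217 -1.867
vertex 0.603 -4.392 -0.313
endloop
endfacet
facet normal -0.435 -0.887 0.155
outer loop
vertex 0.603 -4.392 -0.313
vertex -0.307 -4.217 -1.867
vertex 0.943 -4.649 -0.831
endloop
endfacet
facet normal 0.745 -0.257 0.616
outer loop
vertex 0.603 -4.392 -0.313
vertex 0.943 -4.649 -0.831
vertex 1.025 -4.006 -0.662
endloop
endfacet
facet normal -0.744 0.257 -0.617
outer loop
vertex -0.307 -4.217 -1.867
vertex -0.225 -3.574 -1.698
vertex 0.115 -3.831 -2.215
endloop
endfacet
facet normal 0.222 -0.775 -0.591
outer loop
vertex -0.307 -4.217 -1.867
vertex 0.115 -3.831 -2.215
vertex 0.943 -4.649 -0.831
endloop
endfacet
facet normal 0.222 -0.775 -0.591
outer loop
vertex 0.943 -4.649 -0.831
vertex 0.115 -3.831 -2.215
vertex 1.365 -4.263 -1.179
endloop
endfacet
facet normal 0.744 -0.257 0.617
outer loop
vertex 0.943 -4.649 -0.831
vertex 1.365 -4.263 -1.179
vertex 1.025 -4.006 -0.662
endloop
endfacet
facet normal -0.744 0.256 -0.617
outer loop
vertex 0.115 -3.831 -2.215
vertex -0.225 -3.574 -1.698
vertex 0.197 -3.188 -2.047
endloop
endfacet
facet normal 0.657 0.111 -0.746
outer loop
vertex 0.115 -3.831 -2.215
vertex 0.197 -3.188 -2.047
vertex 1.365 -4.263 -1.179
endloop
endfacet
facet normal 0.657 0.112 -0.745
outer loop
vertex 1.365 -4.263 -1.179
vertex 0.197 -3.188 -2.047
vertex 1.447 -3.62 -1.01
endloop
endfacet
facet normal 0.744 -0.257 0.617
outer loop
vertex 1.365 -4.263 -1.179
vertex 1.447 -3.62 -1.01
vertex 1.025 -4.006 -0.662
endloop
endfacet
facet normal -0.209 0.975 0.069
outer loop
vertex 0.347 -0.02 -0.494
vertex -0.086 -0.162 0.201
vertex 0.726 0.009 0.244
endloop
endfacet
facet normal 0.421 0.872 -0.251
outer loop
vertex 0.347 -0.02 -0.494
vertex 0.726 0.009 0.244
vertex 1.1 -0.357 -0.401
endloop
endfacet
facet normal 0.311 0.467 -0.828
outer loop
vertex 0.347 -0.02 -0.494
vertex 1.1 -0.357 -0.401
vertex 0.519 -0.753 -0.843
endloop
endfacet
facet normal -0.386 0.321 -0.865
outer loop
vertex 0.347 -0.02 -0.494
vertex 0.519 -0.753 -0.843
vertex -0.213 -0.632 -0.471
endloop
endfacet
facet normal -0.707 0.635 -0.311
outer loop
vertex 0.347 -0.02 -0.494
vertex -0.213 -0.632 -0.471
vertex -0.086 -0.162 0.201
endloop
endfacet
facet normal 0.839 0.506 0.199
outer loop
vertex 1.1 -0.357 -0.401
vertex 0.726 0.009 0.244
vertex 1.133 -0.708 0.351
endloop
endfacet
facet normal -0.180 0.674 0.717
outer loop
vertex 0.726 0.009 0.244
vertex -0.086 -0.162 0.201
vertex 0.401 -0.587 0.723
endloop
endfacet
facet normal -0.987 0.123 0.101
outer loop
vertex -0.086 -0.162 0.201
vertex -0.213 -0.632 -0.471
vertex -0.18 -0.983 0.281
endloop
endfacet
facet normal -0.468 -0.384 -0.796
outer loop
vertex -0.213 -0.632 -0.471
vertex 0.519 -0.753 -0.843
vertex 0.194 -1.349 -0.364
endloop
endfacet
facet normal 0.661 -0.147 -0.736
outer loop
vertex 0.519 -0.753 -0.843
vertex 1.1 -0.357 -0.401
vertex 1.006 -1.178 -0.321
endloop
endfacet
facet normal 0.386 -0.321 0.865
outer loop
vertex 0.573 -1.32 0.374
vertex 1.133 -0.708 0.351
vertex 0.401 -0.587 0.723
endloop
endfacet
facet normal -0.311 -0.467 0.828
outer loop
vertex 0.573 -1.32 0.374
vertex 0.401 -0.587 0.723
vertex -0.18 -0.983 0.281
endloop
endfacet
facet normal -0.421 -0.872 0.251
outer loop
vertex 0.573 -1.32 0.374
vertex -0.18 -0.983 0.281
vertex 0.194 -1.349 -0.364
endloop
endfacet
facet normal 0.209 -0.975 -0.069
outer loop
vertex 0.573 -1.32 0.374
vertex 0.194 -1.349 -0.364
vertex 1.006 -1.178 -0.321
endloop
endfacet
facet normal 0.707 -0.635 0.311
outer loop
vertex 0.573 -1.32 0.374
vertex 1.006 -1.178 -0.321
vertex 1.133 -0.708 0.351
endloop
endfacet
facet normal 0.468 0.384 0.796
outer loop
vertex 0.401 -0.587 0.723
vertex 1.133 -0.708 0.351
vertex 0.726 0.009 0.244
endloop
endfacet
facet normal -0.661 0.147 0.736
outer loop
vertex -0.18 -0.983 0.281
vertex 0.401 -0.587 0.723
vertex -0.086 -0.162 0.201
endloop
endfacet
facet normal -0.839 -0.506 -0.199
outer loop
vertex 0.194 -1.349 -0.364
vertex -0.18 -0.983 0.281
vertex -0.213 -0.632 -0.471
endloop
endfacet
facet normal 0.180 -0.674 -0.717
outer loop
vertex 1.006 -1.178 -0.321
vertex 0.194 -1.349 -0.364
vertex 0.519 -0.753 -0.843
endloop
endfacet
facet normal 0.987 -0.123 -0.101
outer loop
vertex 1.133 -0.708 0.351
vertex 1.006 -1.178 -0.321
vertex 1.1 -0.357 -0.401
endloop
endfacet

endsolid


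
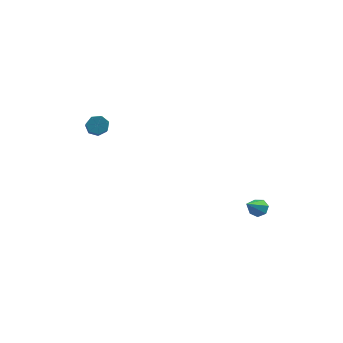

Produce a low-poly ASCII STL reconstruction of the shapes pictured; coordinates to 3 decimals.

solid 
facet normal -0.325 0.768 -0.552
outer loop
vertex -3.234 -2.133 2.792
vertex -3.779 -2.152 3.086
vertex -3.271 -1.83 3.235
endloop
endfacet
facet normal 0.943 0.306 -0.130
outer loop
vertex -3.234 -2.133 2.792
vertex -3.271 -1.83 3.235
vertex -2.795 -3.168 3.54
endloop
endfacet
facet normal 0.943 0.306 -0.131
outer loop
vertex -2.795 -3.168 3.54
vertex -3.271 -1.83 3.235
vertex -2.832 -2.865 3.982
endloop
endfacet
facet normal 0.326 -0.767 0.553
outer loop
vertex -2.795 -3.168 3.54
vertex -2.832 -2.865 3.982
vertex -3.341 -3.188 3.834
endloop
endfacet
facet normal -0.324 0.768 -0.553
outer loop
vertex -3.271 -1.83 3.235
vertex -3.779 -2.152 3.086
vertex -3.691 -1.769 3.566
endloop
endfacet
facet normal 0.534 0.632 0.561
outer loop
vertex -3.271 -1.83 3.235
vertex -3.691 -1.769 3.566
vertex -2.832 -2.865 3.982
endloop
endfacet
facet normal 0.534 0.632 0.561
outer loop
vertex -2.832 -2.865 3.982
vertex -3.691 -1.769 3.566
vertex -3.252 -2.804 4.313
endloop
endfacet
facet normal 0.325 -0.766 0.554
outer loop
vertex -2.832 -2.865 3.982
vertex -3.252 -2.804 4.313
vertex -3.341 -3.188 3.834
endloop
endfacet
facet normal -0.324 0.768 -0.553
outer loop
vertex -3.691 -1.769 3.566
vertex -3.779 -2.152 3.086
vertex -4.178 -1.997 3.535
endloop
endfacet
facet normal -0.278 0.482 0.831
outer loop
vertex -3.691 -1.769 3.566
vertex -4.178 -1.997 3.535
vertex -3.252 -2.804 4.313
endloop
endfacet
facet normal -0.277 0.483 0.831
outer loop
vertex -3.252 -2.804 4.313
vertex -4.178 -1.997 3.535
vertex -3.739 -3.032 4.283
endloop
endfacet
facet normal 0.325 -0.766 0.554
outer loop
vertex -3.252 -2.804 4.313
vertex -3.739 -3.032 4.283
vertex -3.341 -3.188 3.834
endloop
endfacet
facet normal -0.326 0.766 -0.554
outer loop
vertex -4.178 -1.997 3.535
vertex -3.779 -2.152 3.086
vertex -4.364 -2.342 3.167
endloop
endfacet
facet normal -0.880 -0.031 0.474
outer loop
vertex -4.178 -1.997 3.535
vertex -4.364 -2.342 3.167
vertex -3.739 -3.032 4.283
endloop
endfacet
facet normal -0.880 -0.032 0.473
outer loop
vertex -3.739 -3.032 4.283
vertex -4.364 -2.342 3.167
vertex -3.925 -3.377 3.914
endloop
endfacet
facet normal 0.324 -0.767 0.554
outer loop
vertex -3.739 -3.032 4.283
vertex -3.925 -3.377 3.914
vertex -3.341 -3.188 3.834
endloop
endfacet
facet normal -0.326 0.766 -0.554
outer loop
vertex -4.364 -2.342 3.167
vertex -3.779 -2.152 3.086
vertex -4.11 -2.544 2.738
endloop
endfacet
facet normal -0.819 -0.521 -0.240
outer loop
vertex -4.364 -2.342 3.167
vertex -4.11 -2.544 2.738
vertex -3.925 -3.377 3.914
endloop
endfacet
facet normal -0.819 -0.521 -0.240
outer loop
vertex -3.925 -3.377 3.914
vertex -4.11 -2.544 2.738
vertex -3.671 -3.579 3.485
endloop
endfacet
facet normal 0.324 -0.767 0.553
outer loop
vertex -3.925 -3.377 3.914
vertex -3.671 -3.579 3.485
vertex -3.341 -3.188 3.834
endloop
endfacet
facet normal -0.326 0.766 -0.554
outer loop
vertex -4.11 -2.544 2.738
vertex -3.779 -2.152 3.086
vertex -3.607 -2.451 2.571
endloop
endfacet
facet normal -0.142 -0.618 -0.773
outer loop
vertex -4.11 -2.544 2.738
vertex -3.607 -2.451 2.571
vertex -3.671 -3.579 3.485
endloop
endfacet
facet normal -0.142 -0.618 -0.773
outer loop
vertex -3.671 -3.579 3.485
vertex -3.607 -2.451 2.571
vertex -3.168 -3.486 3.318
endloop
endfacet
facet normal 0.325 -0.768 0.552
outer loop
vertex -3.671 -3.579 3.485
vertex -3.168 -3.486 3.318
vertex -3.341 -3.188 3.834
endloop
endfacet
facet normal -0.325 0.767 -0.554
outer loop
vertex -3.607 -2.451 2.571
vertex -3.779 -2.152 3.086
vertex -3.234 -2.133 2.792
endloop
endfacet
facet normal 0.642 -0.250 -0.724
outer loop
vertex -3.607 -2.451 2.571
vertex -3.234 -2.133 2.792
vertex -3.168 -3.486 3.318
endloop
endfacet
facet normal 0.644 -0.250 -0.723
outer loop
vertex -3.168 -3.486 3.318
vertex -3.234 -2.133 2.792
vertex -2.795 -3.168 3.54
endloop
endfacet
facet normal 0.326 -0.767 0.552
outer loop
vertex -3.168 -3.486 3.318
vertex -2.795 -3.168 3.54
vertex -3.341 -3.188 3.834
endloop
endfacet
facet normal 0.219 0.759 -0.613
outer loop
vertex 4.212 2.245 -3.67
vertex 4.016 1.911 -4.154
vertex 3.691 2.296 -3.793
endloop
endfacet
facet normal -0.181 0.360 0.915
outer loop
vertex 4.212 2.245 -3.67
vertex 3.691 2.296 -3.793
vertex 3.664 0.689 -3.166
endloop
endfacet
facet normal 0.218 0.759 -0.614
outer loop
vertex 3.691 2.296 -3.793
vertex 4.016 1.911 -4.154
vertex 3.414 2.057 -4.187
endloop
endfacet
facet normal -0.855 0.201 0.479
outer loop
vertex 3.691 2.296 -3.793
vertex 3.414 2.057 -4.187
vertex 3.664 0.689 -3.166
endloop
endfacet
facet normal 0.218 0.760 -0.613
outer loop
vertex 3.414 2.057 -4.187
vertex 4.016 1.911 -4.154
vertex 3.591 1.708 -4.557
endloop
endfacet
facet normal -0.940 -0.298 -0.169
outer loop
vertex 3.414 2.057 -4.187
vertex 3.591 1.708 -4.557
vertex 3.664 0.689 -3.166
endloop
endfacet
facet normal 0.220 0.758 -0.614
outer loop
vertex 3.591 1.708 -4.557
vertex 4.016 1.911 -4.154
vertex 4.087 1.511 -4.623
endloop
endfacet
facet normal -0.372 -0.758 -0.536
outer loop
vertex 3.591 1.708 -4.557
vertex 4.087 1.511 -4.623
vertex 3.664 0.689 -3.166
endloop
endfacet
facet normal 0.219 0.758 -0.614
outer loop
vertex 4.087 1.511 -4.623
vertex 4.016 1.911 -4.154
vertex 4.53 1.616 -4.335
endloop
endfacet
facet normal 0.425 -0.836 -0.348
outer loop
vertex 4.087 1.511 -4.623
vertex 4.53 1.616 -4.335
vertex 3.664 0.689 -3.166
endloop
endfacet
facet normal 0.218 0.758 -0.615
outer loop
vertex 4.53 1.616 -4.335
vertex 4.016 1.911 -4.154
vertex 4.586 1.943 -3.912
endloop
endfacet
facet normal 0.845 -0.471 0.252
outer loop
vertex 4.53 1.616 -4.335
vertex 4.586 1.943 -3.912
vertex 3.664 0.689 -3.166
endloop
endfacet
facet normal 0.217 0.760 -0.612
outer loop
vertex 4.586 1.943 -3.912
vertex 4.016 1.911 -4.154
vertex 4.212 2.245 -3.67
endloop
endfacet
facet normal 0.576 0.061 0.815
outer loop
vertex 4.586 1.943 -3.912
vertex 4.212 2.245 -3.67
vertex 3.664 0.689 -3.166
endloop
endfacet

endsolid


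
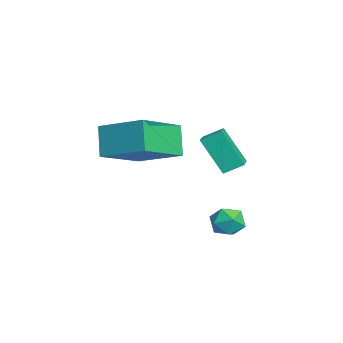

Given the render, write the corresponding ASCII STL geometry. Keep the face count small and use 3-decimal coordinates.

solid 
facet normal -0.351 -0.433 0.830
outer loop
vertex 0.016 1.382 2.627
vertex -1.414 1.705 2.19
vertex -0.027 0.655 2.229
endloop
endfacet
facet normal 0.935 -0.212 0.286
outer loop
vertex 0.574 1.395 0.81
vertex 0.016 1.382 2.627
vertex -0.027 0.655 2.229
endloop
endfacet
facet normal -0.351 -0.433 0.830
outer loop
vertex -0.027 0.655 2.229
vertex -1.414 1.705 2.19
vertex -1.457 0.977 1.792
endloop
endfacet
facet normal -0.051 -0.876 -0.479
outer loop
vertex -1.457 0.977 1.792
vertex 0.574 1.395 0.81
vertex -0.027 0.655 2.229
endloop
endfacet
facet normal 0.052 0.876 0.479
outer loop
vertex 0.016 1.382 2.627
vertex -0.813 2.445 0.771
vertex -1.414 1.705 2.19
endloop
endfacet
facet normal 0.935 -0.211 0.286
outer loop
vertex 0.617 2.123 1.208
vertex 0.016 1.382 2.627
vertex 0.574 1.395 0.81
endloop
endfacet
facet normal 0.051 0.876 0.479
outer loop
vertex 0.617 2.123 1.208
vertex -0.813 2.445 0.771
vertex 0.016 1.382 2.627
endloop
endfacet
facet normal -0.935 0.211 -0.286
outer loop
vertex -1.414 1.705 2.19
vertex -0.813 2.445 0.771
vertex -1.457 0.977 1.792
endloop
endfacet
facet normal -0.051 -0.876 -0.479
outer loop
vertex -0.856 1.718 0.373
vertex 0.574 1.395 0.81
vertex -1.457 0.977 1.792
endloop
endfacet
facet normal -0.935 0.212 -0.285
outer loop
vertex -1.457 0.977 1.792
vertex -0.813 2.445 0.771
vertex -0.856 1.718 0.373
endloop
endfacet
facet normal 0.351 0.433 -0.830
outer loop
vertex -0.856 1.718 0.373
vertex 0.617 2.123 1.208
vertex 0.574 1.395 0.81
endloop
endfacet
facet normal 0.351 0.434 -0.830
outer loop
vertex -0.813 2.445 0.771
vertex 0.617 2.123 1.208
vertex -0.856 1.718 0.373
endloop
endfacet
facet normal -0.530 0.013 0.848
outer loop
vertex 2.195 -1.558 4.175
vertex 0.859 -0.123 3.317
vertex 1.111 -2.96 3.519
endloop
endfacet
facet normal 0.625 -0.670 0.400
outer loop
vertex 1.821 -2.977 2.383
vertex 2.195 -1.558 4.175
vertex 1.111 -2.96 3.519
endloop
endfacet
facet normal -0.530 0.013 0.848
outer loop
vertex 1.111 -2.96 3.519
vertex 0.859 -0.123 3.317
vertex -0.225 -1.525 2.661
endloop
endfacet
facet normal -0.574 -0.742 -0.347
outer loop
vertex -0.225 -1.525 2.661
vertex 1.821 -2.977 2.383
vertex 1.111 -2.96 3.519
endloop
endfacet
facet normal 0.574 0.742 0.347
outer loop
vertex 2.195 -1.558 4.175
vertex 1.569 -0.14 2.181
vertex 0.859 -0.123 3.317
endloop
endfacet
facet normal 0.625 -0.670 0.400
outer loop
vertex 2.905 -1.575 3.039
vertex 2.195 -1.558 4.175
vertex 1.821 -2.977 2.383
endloop
endfacet
facet normal 0.574 0.742 0.347
outer loop
vertex 2.905 -1.575 3.039
vertex 1.569 -0.14 2.181
vertex 2.195 -1.558 4.175
endloop
endfacet
facet normal -0.625 0.670 -0.400
outer loop
vertex 0.859 -0.123 3.317
vertex 1.569 -0.14 2.181
vertex -0.225 -1.525 2.661
endloop
endfacet
facet normal -0.574 -0.742 -0.347
outer loop
vertex 0.485 -1.542 1.525
vertex 1.821 -2.977 2.383
vertex -0.225 -1.525 2.661
endloop
endfacet
facet normal -0.625 0.670 -0.400
outer loop
vertex -0.225 -1.525 2.661
vertex 1.569 -0.14 2.181
vertex 0.485 -1.542 1.525
endloop
endfacet
facet normal 0.530 -0.013 -0.848
outer loop
vertex 0.485 -1.542 1.525
vertex 2.905 -1.575 3.039
vertex 1.821 -2.977 2.383
endloop
endfacet
facet normal 0.530 -0.013 -0.848
outer loop
vertex 1.569 -0.14 2.181
vertex 2.905 -1.575 3.039
vertex 0.485 -1.542 1.525
endloop
endfacet
facet normal 0.331 0.238 0.913
outer loop
vertex 1.751 1.852 -0.496
vertex 1.799 1.168 -0.335
vertex 2.349 1.501 -0.621
endloop
endfacet
facet normal 0.522 0.733 0.436
outer loop
vertex 1.751 1.852 -0.496
vertex 2.349 1.501 -0.621
vertex 2.103 1.959 -1.097
endloop
endfacet
facet normal -0.073 0.988 0.133
outer loop
vertex 1.751 1.852 -0.496
vertex 2.103 1.959 -1.097
vertex 1.4 1.908 -1.104
endloop
endfacet
facet normal -0.630 0.650 0.424
outer loop
vertex 1.751 1.852 -0.496
vertex 1.4 1.908 -1.104
vertex 1.212 1.419 -0.633
endloop
endfacet
facet normal -0.380 0.187 0.906
outer loop
vertex 1.751 1.852 -0.496
vertex 1.212 1.419 -0.633
vertex 1.799 1.168 -0.335
endloop
endfacet
facet normal 0.908 0.413 -0.071
outer loop
vertex 2.103 1.959 -1.097
vertex 2.349 1.501 -0.621
vertex 2.368 1.341 -1.307
endloop
endfacet
facet normal 0.599 -0.388 0.700
outer loop
vertex 2.349 1.501 -0.621
vertex 1.799 1.168 -0.335
vertex 2.18 0.852 -0.836
endloop
endfacet
facet normal -0.551 -0.470 0.689
outer loop
vertex 1.799 1.168 -0.335
vertex 1.212 1.419 -0.633
vertex 1.477 0.801 -0.843
endloop
endfacet
facet normal -0.956 0.279 -0.092
outer loop
vertex 1.212 1.419 -0.633
vertex 1.4 1.908 -1.104
vertex 1.231 1.259 -1.319
endloop
endfacet
facet normal -0.054 0.825 -0.562
outer loop
vertex 1.4 1.908 -1.104
vertex 2.103 1.959 -1.097
vertex 1.781 1.592 -1.605
endloop
endfacet
facet normal 0.630 -0.650 -0.424
outer loop
vertex 1.829 0.908 -1.444
vertex 2.368 1.341 -1.307
vertex 2.18 0.852 -0.836
endloop
endfacet
facet normal 0.073 -0.988 -0.133
outer loop
vertex 1.829 0.908 -1.444
vertex 2.18 0.852 -0.836
vertex 1.477 0.801 -0.843
endloop
endfacet
facet normal -0.522 -0.733 -0.436
outer loop
vertex 1.829 0.908 -1.444
vertex 1.477 0.801 -0.843
vertex 1.231 1.259 -1.319
endloop
endfacet
facet normal -0.331 -0.238 -0.913
outer loop
vertex 1.829 0.908 -1.444
vertex 1.231 1.259 -1.319
vertex 1.781 1.592 -1.605
endloop
endfacet
facet normal 0.380 -0.187 -0.906
outer loop
vertex 1.829 0.908 -1.444
vertex 1.781 1.592 -1.605
vertex 2.368 1.341 -1.307
endloop
endfacet
facet normal 0.956 -0.279 0.092
outer loop
vertex 2.18 0.852 -0.836
vertex 2.368 1.341 -1.307
vertex 2.349 1.501 -0.621
endloop
endfacet
facet normal 0.054 -0.825 0.562
outer loop
vertex 1.477 0.801 -0.843
vertex 2.18 0.852 -0.836
vertex 1.799 1.168 -0.335
endloop
endfacet
facet normal -0.908 -0.413 0.071
outer loop
vertex 1.231 1.259 -1.319
vertex 1.477 0.801 -0.843
vertex 1.212 1.419 -0.633
endloop
endfacet
facet normal -0.599 0.388 -0.700
outer loop
vertex 1.781 1.592 -1.605
vertex 1.231 1.259 -1.319
vertex 1.4 1.908 -1.104
endloop
endfacet
facet normal 0.551 0.470 -0.689
outer loop
vertex 2.368 1.341 -1.307
vertex 1.781 1.592 -1.605
vertex 2.103 1.959 -1.097
endloop
endfacet

endsolid


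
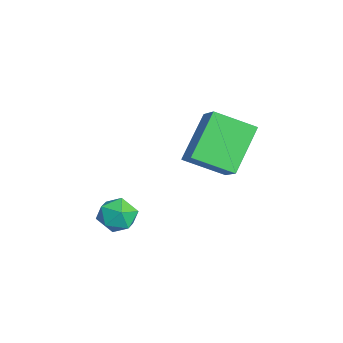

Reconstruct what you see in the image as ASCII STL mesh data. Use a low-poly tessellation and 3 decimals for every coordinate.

solid 
facet normal -0.809 -0.127 -0.574
outer loop
vertex -2.585 -0.055 -1.012
vertex -2.314 1.299 -1.693
vertex -1.496 -0.945 -2.348
endloop
endfacet
facet normal -0.176 -0.879 0.442
outer loop
vertex -0.566 -0.799 -1.687
vertex -2.585 -0.055 -1.012
vertex -1.496 -0.945 -2.348
endloop
endfacet
facet normal -0.809 -0.127 -0.574
outer loop
vertex -1.496 -0.945 -2.348
vertex -2.314 1.299 -1.693
vertex -1.225 0.409 -3.029
endloop
endfacet
facet normal 0.561 -0.459 -0.689
outer loop
vertex -1.225 0.409 -3.029
vertex -0.566 -0.799 -1.687
vertex -1.496 -0.945 -2.348
endloop
endfacet
facet normal -0.561 0.459 0.689
outer loop
vertex -2.585 -0.055 -1.012
vertex -1.384 1.445 -1.032
vertex -2.314 1.299 -1.693
endloop
endfacet
facet normal -0.176 -0.879 0.442
outer loop
vertex -1.655 0.091 -0.351
vertex -2.585 -0.055 -1.012
vertex -0.566 -0.799 -1.687
endloop
endfacet
facet normal -0.561 0.459 0.689
outer loop
vertex -1.655 0.091 -0.351
vertex -1.384 1.445 -1.032
vertex -2.585 -0.055 -1.012
endloop
endfacet
facet normal 0.176 0.879 -0.442
outer loop
vertex -2.314 1.299 -1.693
vertex -1.384 1.445 -1.032
vertex -1.225 0.409 -3.029
endloop
endfacet
facet normal 0.561 -0.459 -0.689
outer loop
vertex -0.295 0.555 -2.368
vertex -0.566 -0.799 -1.687
vertex -1.225 0.409 -3.029
endloop
endfacet
facet normal 0.176 0.879 -0.442
outer loop
vertex -1.225 0.409 -3.029
vertex -1.384 1.445 -1.032
vertex -0.295 0.555 -2.368
endloop
endfacet
facet normal 0.809 0.127 0.574
outer loop
vertex -0.295 0.555 -2.368
vertex -1.655 0.091 -0.351
vertex -0.566 -0.799 -1.687
endloop
endfacet
facet normal 0.809 0.127 0.574
outer loop
vertex -1.384 1.445 -1.032
vertex -1.655 0.091 -0.351
vertex -0.295 0.555 -2.368
endloop
endfacet
facet normal 0.292 0.537 0.791
outer loop
vertex -0.241 -2.477 -3.748
vertex -0.571 -2.949 -3.306
vertex 0.123 -3.051 -3.493
endloop
endfacet
facet normal 0.761 0.596 0.256
outer loop
vertex -0.241 -2.477 -3.748
vertex 0.123 -3.051 -3.493
vertex 0.2 -2.851 -4.187
endloop
endfacet
facet normal 0.414 0.855 -0.312
outer loop
vertex -0.241 -2.477 -3.748
vertex 0.2 -2.851 -4.187
vertex -0.446 -2.626 -4.428
endloop
endfacet
facet normal -0.267 0.955 -0.129
outer loop
vertex -0.241 -2.477 -3.748
vertex -0.446 -2.626 -4.428
vertex -0.922 -2.686 -3.884
endloop
endfacet
facet normal -0.343 0.759 0.554
outer loop
vertex -0.241 -2.477 -3.748
vertex -0.922 -2.686 -3.884
vertex -0.571 -2.949 -3.306
endloop
endfacet
facet normal 0.994 -0.059 0.093
outer loop
vertex 0.2 -2.851 -4.187
vertex 0.123 -3.051 -3.493
vertex 0.142 -3.554 -4.016
endloop
endfacet
facet normal 0.236 -0.155 0.959
outer loop
vertex 0.123 -3.051 -3.493
vertex -0.571 -2.949 -3.306
vertex -0.334 -3.614 -3.472
endloop
endfacet
facet normal -0.792 0.205 0.575
outer loop
vertex -0.571 -2.949 -3.306
vertex -0.922 -2.686 -3.884
vertex -0.98 -3.389 -3.713
endloop
endfacet
facet normal -0.669 0.523 -0.528
outer loop
vertex -0.922 -2.686 -3.884
vertex -0.446 -2.626 -4.428
vertex -0.903 -3.189 -4.407
endloop
endfacet
facet normal 0.434 0.361 -0.826
outer loop
vertex -0.446 -2.626 -4.428
vertex 0.2 -2.851 -4.187
vertex -0.209 -3.291 -4.594
endloop
endfacet
facet normal 0.267 -0.955 0.129
outer loop
vertex -0.539 -3.763 -4.152
vertex 0.142 -3.554 -4.016
vertex -0.334 -3.614 -3.472
endloop
endfacet
facet normal -0.414 -0.855 0.312
outer loop
vertex -0.539 -3.763 -4.152
vertex -0.334 -3.614 -3.472
vertex -0.98 -3.389 -3.713
endloop
endfacet
facet normal -0.761 -0.596 -0.256
outer loop
vertex -0.539 -3.763 -4.152
vertex -0.98 -3.389 -3.713
vertex -0.903 -3.189 -4.407
endloop
endfacet
facet normal -0.292 -0.537 -0.791
outer loop
vertex -0.539 -3.763 -4.152
vertex -0.903 -3.189 -4.407
vertex -0.209 -3.291 -4.594
endloop
endfacet
facet normal 0.343 -0.759 -0.554
outer loop
vertex -0.539 -3.763 -4.152
vertex -0.209 -3.291 -4.594
vertex 0.142 -3.554 -4.016
endloop
endfacet
facet normal 0.669 -0.523 0.528
outer loop
vertex -0.334 -3.614 -3.472
vertex 0.142 -3.554 -4.016
vertex 0.123 -3.051 -3.493
endloop
endfacet
facet normal -0.434 -0.361 0.826
outer loop
vertex -0.98 -3.389 -3.713
vertex -0.334 -3.614 -3.472
vertex -0.571 -2.949 -3.306
endloop
endfacet
facet normal -0.994 0.059 -0.093
outer loop
vertex -0.903 -3.189 -4.407
vertex -0.98 -3.389 -3.713
vertex -0.922 -2.686 -3.884
endloop
endfacet
facet normal -0.236 0.155 -0.959
outer loop
vertex -0.209 -3.291 -4.594
vertex -0.903 -3.189 -4.407
vertex -0.446 -2.626 -4.428
endloop
endfacet
facet normal 0.792 -0.205 -0.575
outer loop
vertex 0.142 -3.554 -4.016
vertex -0.209 -3.291 -4.594
vertex 0.2 -2.851 -4.187
endloop
endfacet

endsolid


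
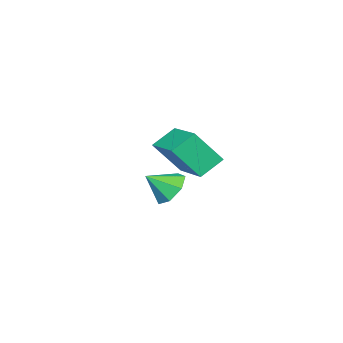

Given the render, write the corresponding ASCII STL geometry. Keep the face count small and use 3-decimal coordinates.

solid 
facet normal -0.388 0.489 -0.781
outer loop
vertex -3.259 -0.741 1.662
vertex -2.205 0.875 2.149
vertex -2.453 -1.082 1.048
endloop
endfacet
facet normal -0.530 -0.812 -0.245
outer loop
vertex -1.855 -1.835 2.251
vertex -3.259 -0.741 1.662
vertex -2.453 -1.082 1.048
endloop
endfacet
facet normal -0.388 0.489 -0.782
outer loop
vertex -2.453 -1.082 1.048
vertex -2.205 0.875 2.149
vertex -1.398 0.533 1.535
endloop
endfacet
facet normal 0.754 -0.319 -0.574
outer loop
vertex -1.398 0.533 1.535
vertex -1.855 -1.835 2.251
vertex -2.453 -1.082 1.048
endloop
endfacet
facet normal -0.754 0.319 0.574
outer loop
vertex -3.259 -0.741 1.662
vertex -1.607 0.122 3.352
vertex -2.205 0.875 2.149
endloop
endfacet
facet normal -0.530 -0.812 -0.244
outer loop
vertex -2.662 -1.493 2.865
vertex -3.259 -0.741 1.662
vertex -1.855 -1.835 2.251
endloop
endfacet
facet normal -0.754 0.320 0.574
outer loop
vertex -2.662 -1.493 2.865
vertex -1.607 0.122 3.352
vertex -3.259 -0.741 1.662
endloop
endfacet
facet normal 0.530 0.812 0.245
outer loop
vertex -2.205 0.875 2.149
vertex -1.607 0.122 3.352
vertex -1.398 0.533 1.535
endloop
endfacet
facet normal 0.754 -0.319 -0.574
outer loop
vertex -0.801 -0.219 2.738
vertex -1.855 -1.835 2.251
vertex -1.398 0.533 1.535
endloop
endfacet
facet normal 0.530 0.812 0.245
outer loop
vertex -1.398 0.533 1.535
vertex -1.607 0.122 3.352
vertex -0.801 -0.219 2.738
endloop
endfacet
facet normal 0.388 -0.488 0.782
outer loop
vertex -0.801 -0.219 2.738
vertex -2.662 -1.493 2.865
vertex -1.855 -1.835 2.251
endloop
endfacet
facet normal 0.388 -0.489 0.781
outer loop
vertex -1.607 0.122 3.352
vertex -2.662 -1.493 2.865
vertex -0.801 -0.219 2.738
endloop
endfacet
facet normal -0.599 0.513 -0.615
outer loop
vertex 2.148 1.948 2.12
vertex 1.585 1.562 2.347
vertex 1.842 2.18 2.612
endloop
endfacet
facet normal 0.856 0.377 0.355
outer loop
vertex 2.148 1.948 2.12
vertex 1.842 2.18 2.612
vertex 2.195 1.038 2.973
endloop
endfacet
facet normal -0.599 0.513 -0.615
outer loop
vertex 1.842 2.18 2.612
vertex 1.585 1.562 2.347
vertex 1.342 1.947 2.905
endloop
endfacet
facet normal 0.332 0.376 0.865
outer loop
vertex 1.842 2.18 2.612
vertex 1.342 1.947 2.905
vertex 2.195 1.038 2.973
endloop
endfacet
facet normal -0.599 0.513 -0.615
outer loop
vertex 1.342 1.947 2.905
vertex 1.585 1.562 2.347
vertex 1.024 1.424 2.778
endloop
endfacet
facet normal -0.200 -0.115 0.973
outer loop
vertex 1.342 1.947 2.905
vertex 1.024 1.424 2.778
vertex 2.195 1.038 2.973
endloop
endfacet
facet normal -0.598 0.514 -0.614
outer loop
vertex 1.024 1.424 2.778
vertex 1.585 1.562 2.347
vertex 1.129 1.005 2.325
endloop
endfacet
facet normal -0.339 -0.728 0.595
outer loop
vertex 1.024 1.424 2.778
vertex 1.129 1.005 2.325
vertex 2.195 1.038 2.973
endloop
endfacet
facet normal -0.599 0.514 -0.614
outer loop
vertex 1.129 1.005 2.325
vertex 1.585 1.562 2.347
vertex 1.576 1.006 1.89
endloop
endfacet
facet normal 0.020 -1.000 0.018
outer loop
vertex 1.129 1.005 2.325
vertex 1.576 1.006 1.89
vertex 2.195 1.038 2.973
endloop
endfacet
facet normal -0.600 0.514 -0.613
outer loop
vertex 1.576 1.006 1.89
vertex 1.585 1.562 2.347
vertex 2.03 1.426 1.798
endloop
endfacet
facet normal 0.606 -0.726 -0.325
outer loop
vertex 1.576 1.006 1.89
vertex 2.03 1.426 1.798
vertex 2.195 1.038 2.973
endloop
endfacet
facet normal -0.600 0.514 -0.613
outer loop
vertex 2.03 1.426 1.798
vertex 1.585 1.562 2.347
vertex 2.148 1.948 2.12
endloop
endfacet
facet normal 0.978 -0.113 -0.175
outer loop
vertex 2.03 1.426 1.798
vertex 2.148 1.948 2.12
vertex 2.195 1.038 2.973
endloop
endfacet

endsolid


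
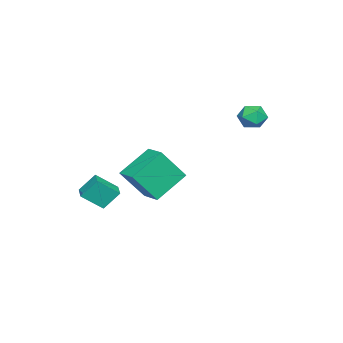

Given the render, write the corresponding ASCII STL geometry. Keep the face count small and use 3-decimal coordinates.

solid 
facet normal -0.390 0.666 -0.635
outer loop
vertex 0.631 -0.565 -0.795
vertex 1.348 -0.168 -0.819
vertex 0.956 -1.206 -1.667
endloop
endfacet
facet normal -0.874 -0.484 0.030
outer loop
vertex 1.452 -2.052 -0.861
vertex 0.631 -0.565 -0.795
vertex 0.956 -1.206 -1.667
endloop
endfacet
facet normal -0.391 0.666 -0.635
outer loop
vertex 0.956 -1.206 -1.667
vertex 1.348 -0.168 -0.819
vertex 1.673 -0.809 -1.692
endloop
endfacet
facet normal 0.287 -0.567 -0.772
outer loop
vertex 1.673 -0.809 -1.692
vertex 1.452 -2.052 -0.861
vertex 0.956 -1.206 -1.667
endloop
endfacet
facet normal -0.288 0.567 0.772
outer loop
vertex 0.631 -0.565 -0.795
vertex 1.844 -1.014 -0.013
vertex 1.348 -0.168 -0.819
endloop
endfacet
facet normal -0.874 -0.484 0.030
outer loop
vertex 1.127 -1.411 0.012
vertex 0.631 -0.565 -0.795
vertex 1.452 -2.052 -0.861
endloop
endfacet
facet normal -0.287 0.568 0.772
outer loop
vertex 1.127 -1.411 0.012
vertex 1.844 -1.014 -0.013
vertex 0.631 -0.565 -0.795
endloop
endfacet
facet normal 0.874 0.484 -0.030
outer loop
vertex 1.348 -0.168 -0.819
vertex 1.844 -1.014 -0.013
vertex 1.673 -0.809 -1.692
endloop
endfacet
facet normal 0.288 -0.567 -0.772
outer loop
vertex 2.169 -1.655 -0.885
vertex 1.452 -2.052 -0.861
vertex 1.673 -0.809 -1.692
endloop
endfacet
facet normal 0.874 0.484 -0.030
outer loop
vertex 1.673 -0.809 -1.692
vertex 1.844 -1.014 -0.013
vertex 2.169 -1.655 -0.885
endloop
endfacet
facet normal 0.390 -0.667 0.635
outer loop
vertex 2.169 -1.655 -0.885
vertex 1.127 -1.411 0.012
vertex 1.452 -2.052 -0.861
endloop
endfacet
facet normal 0.391 -0.666 0.635
outer loop
vertex 1.844 -1.014 -0.013
vertex 1.127 -1.411 0.012
vertex 2.169 -1.655 -0.885
endloop
endfacet
facet normal -0.622 -0.764 -0.171
outer loop
vertex -3.086 -2.075 -1.713
vertex -4.471 -1.2 -0.583
vertex -3.795 -1.14 -3.307
endloop
endfacet
facet normal 0.696 -0.440 -0.568
outer loop
vertex -3.029 -0.2 -3.097
vertex -3.086 -2.075 -1.713
vertex -3.795 -1.14 -3.307
endloop
endfacet
facet normal -0.623 -0.764 -0.171
outer loop
vertex -3.795 -1.14 -3.307
vertex -4.471 -1.2 -0.583
vertex -5.18 -0.264 -2.178
endloop
endfacet
facet normal -0.358 0.472 -0.806
outer loop
vertex -5.18 -0.264 -2.178
vertex -3.029 -0.2 -3.097
vertex -3.795 -1.14 -3.307
endloop
endfacet
facet normal 0.359 -0.472 0.805
outer loop
vertex -3.086 -2.075 -1.713
vertex -3.705 -0.26 -0.373
vertex -4.471 -1.2 -0.583
endloop
endfacet
facet normal 0.696 -0.440 -0.568
outer loop
vertex -2.32 -1.136 -1.502
vertex -3.086 -2.075 -1.713
vertex -3.029 -0.2 -3.097
endloop
endfacet
facet normal 0.358 -0.473 0.805
outer loop
vertex -2.32 -1.136 -1.502
vertex -3.705 -0.26 -0.373
vertex -3.086 -2.075 -1.713
endloop
endfacet
facet normal -0.696 0.440 0.568
outer loop
vertex -4.471 -1.2 -0.583
vertex -3.705 -0.26 -0.373
vertex -5.18 -0.264 -2.178
endloop
endfacet
facet normal -0.358 0.473 -0.805
outer loop
vertex -4.414 0.675 -1.967
vertex -3.029 -0.2 -3.097
vertex -5.18 -0.264 -2.178
endloop
endfacet
facet normal -0.696 0.440 0.568
outer loop
vertex -5.18 -0.264 -2.178
vertex -3.705 -0.26 -0.373
vertex -4.414 0.675 -1.967
endloop
endfacet
facet normal 0.622 0.764 0.171
outer loop
vertex -4.414 0.675 -1.967
vertex -2.32 -1.136 -1.502
vertex -3.029 -0.2 -3.097
endloop
endfacet
facet normal 0.622 0.764 0.171
outer loop
vertex -3.705 -0.26 -0.373
vertex -2.32 -1.136 -1.502
vertex -4.414 0.675 -1.967
endloop
endfacet
facet normal -0.461 0.765 -0.450
outer loop
vertex -4.04 4.295 1.747
vertex -4.623 4.214 2.207
vertex -4.059 4.665 2.395
endloop
endfacet
facet normal 0.247 0.845 -0.475
outer loop
vertex -4.04 4.295 1.747
vertex -4.059 4.665 2.395
vertex -3.423 4.349 2.164
endloop
endfacet
facet normal 0.521 0.277 -0.807
outer loop
vertex -4.04 4.295 1.747
vertex -3.423 4.349 2.164
vertex -3.594 3.703 1.832
endloop
endfacet
facet normal -0.018 -0.156 -0.988
outer loop
vertex -4.04 4.295 1.747
vertex -3.594 3.703 1.832
vertex -4.336 3.619 1.859
endloop
endfacet
facet normal -0.625 0.147 -0.767
outer loop
vertex -4.04 4.295 1.747
vertex -4.336 3.619 1.859
vertex -4.623 4.214 2.207
endloop
endfacet
facet normal 0.492 0.848 0.195
outer loop
vertex -3.423 4.349 2.164
vertex -4.059 4.665 2.395
vertex -3.624 4.301 2.881
endloop
endfacet
facet normal -0.654 0.719 0.237
outer loop
vertex -4.059 4.665 2.395
vertex -4.623 4.214 2.207
vertex -4.366 4.217 2.908
endloop
endfacet
facet normal -0.919 -0.282 -0.276
outer loop
vertex -4.623 4.214 2.207
vertex -4.336 3.619 1.859
vertex -4.537 3.571 2.576
endloop
endfacet
facet normal 0.064 -0.770 -0.634
outer loop
vertex -4.336 3.619 1.859
vertex -3.594 3.703 1.832
vertex -3.901 3.255 2.345
endloop
endfacet
facet normal 0.937 -0.072 -0.343
outer loop
vertex -3.594 3.703 1.832
vertex -3.423 4.349 2.164
vertex -3.337 3.706 2.533
endloop
endfacet
facet normal 0.018 0.156 0.988
outer loop
vertex -3.92 3.625 2.993
vertex -3.624 4.301 2.881
vertex -4.366 4.217 2.908
endloop
endfacet
facet normal -0.521 -0.277 0.807
outer loop
vertex -3.92 3.625 2.993
vertex -4.366 4.217 2.908
vertex -4.537 3.571 2.576
endloop
endfacet
facet normal -0.247 -0.845 0.475
outer loop
vertex -3.92 3.625 2.993
vertex -4.537 3.571 2.576
vertex -3.901 3.255 2.345
endloop
endfacet
facet normal 0.461 -0.765 0.450
outer loop
vertex -3.92 3.625 2.993
vertex -3.901 3.255 2.345
vertex -3.337 3.706 2.533
endloop
endfacet
facet normal 0.625 -0.147 0.767
outer loop
vertex -3.92 3.625 2.993
vertex -3.337 3.706 2.533
vertex -3.624 4.301 2.881
endloop
endfacet
facet normal -0.064 0.770 0.634
outer loop
vertex -4.366 4.217 2.908
vertex -3.624 4.301 2.881
vertex -4.059 4.665 2.395
endloop
endfacet
facet normal -0.937 0.072 0.343
outer loop
vertex -4.537 3.571 2.576
vertex -4.366 4.217 2.908
vertex -4.623 4.214 2.207
endloop
endfacet
facet normal -0.492 -0.848 -0.195
outer loop
vertex -3.901 3.255 2.345
vertex -4.537 3.571 2.576
vertex -4.336 3.619 1.859
endloop
endfacet
facet normal 0.654 -0.719 -0.237
outer loop
vertex -3.337 3.706 2.533
vertex -3.901 3.255 2.345
vertex -3.594 3.703 1.832
endloop
endfacet
facet normal 0.919 0.282 0.276
outer loop
vertex -3.624 4.301 2.881
vertex -3.337 3.706 2.533
vertex -3.423 4.349 2.164
endloop
endfacet

endsolid


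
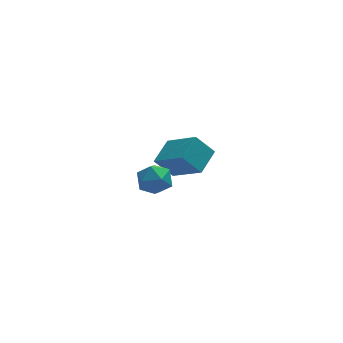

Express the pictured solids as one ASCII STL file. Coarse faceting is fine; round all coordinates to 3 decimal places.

solid 
facet normal -0.469 0.685 -0.558
outer loop
vertex -2.902 1.135 -2.785
vertex -2.186 1.954 -2.382
vertex -2.232 0.943 -3.584
endloop
endfacet
facet normal -0.617 -0.706 -0.348
outer loop
vertex -1.454 -0.194 -2.658
vertex -2.902 1.135 -2.785
vertex -2.232 0.943 -3.584
endloop
endfacet
facet normal -0.470 0.684 -0.558
outer loop
vertex -2.232 0.943 -3.584
vertex -2.186 1.954 -2.382
vertex -1.517 1.762 -3.181
endloop
endfacet
facet normal 0.632 -0.181 -0.753
outer loop
vertex -1.517 1.762 -3.181
vertex -1.454 -0.194 -2.658
vertex -2.232 0.943 -3.584
endloop
endfacet
facet normal -0.632 0.181 0.754
outer loop
vertex -2.902 1.135 -2.785
vertex -1.408 0.817 -1.456
vertex -2.186 1.954 -2.382
endloop
endfacet
facet normal -0.617 -0.706 -0.347
outer loop
vertex -2.123 -0.002 -1.859
vertex -2.902 1.135 -2.785
vertex -1.454 -0.194 -2.658
endloop
endfacet
facet normal -0.632 0.181 0.754
outer loop
vertex -2.123 -0.002 -1.859
vertex -1.408 0.817 -1.456
vertex -2.902 1.135 -2.785
endloop
endfacet
facet normal 0.618 0.706 0.348
outer loop
vertex -2.186 1.954 -2.382
vertex -1.408 0.817 -1.456
vertex -1.517 1.762 -3.181
endloop
endfacet
facet normal 0.632 -0.181 -0.754
outer loop
vertex -0.738 0.625 -2.255
vertex -1.454 -0.194 -2.658
vertex -1.517 1.762 -3.181
endloop
endfacet
facet normal 0.617 0.706 0.348
outer loop
vertex -1.517 1.762 -3.181
vertex -1.408 0.817 -1.456
vertex -0.738 0.625 -2.255
endloop
endfacet
facet normal 0.469 -0.685 0.558
outer loop
vertex -0.738 0.625 -2.255
vertex -2.123 -0.002 -1.859
vertex -1.454 -0.194 -2.658
endloop
endfacet
facet normal 0.469 -0.684 0.558
outer loop
vertex -1.408 0.817 -1.456
vertex -2.123 -0.002 -1.859
vertex -0.738 0.625 -2.255
endloop
endfacet
facet normal -0.319 0.948 0.016
outer loop
vertex -4.049 -2.84 -0.449
vertex -4.447 -2.983 0.101
vertex -3.795 -2.765 0.192
endloop
endfacet
facet normal 0.346 0.906 -0.243
outer loop
vertex -4.049 -2.84 -0.449
vertex -3.795 -2.765 0.192
vertex -3.403 -3.048 -0.306
endloop
endfacet
facet normal 0.334 0.477 -0.813
outer loop
vertex -4.049 -2.84 -0.449
vertex -3.403 -3.048 -0.306
vertex -3.813 -3.441 -0.705
endloop
endfacet
facet normal -0.338 0.253 -0.906
outer loop
vertex -4.049 -2.84 -0.449
vertex -3.813 -3.441 -0.705
vertex -4.459 -3.401 -0.453
endloop
endfacet
facet normal -0.741 0.544 -0.394
outer loop
vertex -4.049 -2.84 -0.449
vertex -4.459 -3.401 -0.453
vertex -4.447 -2.983 0.101
endloop
endfacet
facet normal 0.757 0.603 0.253
outer loop
vertex -3.403 -3.048 -0.306
vertex -3.795 -2.765 0.192
vertex -3.401 -3.319 0.333
endloop
endfacet
facet normal -0.318 0.669 0.672
outer loop
vertex -3.795 -2.765 0.192
vertex -4.447 -2.983 0.101
vertex -4.047 -3.279 0.585
endloop
endfacet
facet normal -1.000 0.016 0.010
outer loop
vertex -4.447 -2.983 0.101
vertex -4.459 -3.401 -0.453
vertex -4.457 -3.672 0.186
endloop
endfacet
facet normal -0.348 -0.456 -0.819
outer loop
vertex -4.459 -3.401 -0.453
vertex -3.813 -3.441 -0.705
vertex -4.065 -3.955 -0.312
endloop
endfacet
facet normal 0.739 -0.093 -0.667
outer loop
vertex -3.813 -3.441 -0.705
vertex -3.403 -3.048 -0.306
vertex -3.413 -3.737 -0.221
endloop
endfacet
facet normal 0.338 -0.253 0.906
outer loop
vertex -3.811 -3.88 0.329
vertex -3.401 -3.319 0.333
vertex -4.047 -3.279 0.585
endloop
endfacet
facet normal -0.334 -0.477 0.813
outer loop
vertex -3.811 -3.88 0.329
vertex -4.047 -3.279 0.585
vertex -4.457 -3.672 0.186
endloop
endfacet
facet normal -0.346 -0.906 0.243
outer loop
vertex -3.811 -3.88 0.329
vertex -4.457 -3.672 0.186
vertex -4.065 -3.955 -0.312
endloop
endfacet
facet normal 0.319 -0.948 -0.016
outer loop
vertex -3.811 -3.88 0.329
vertex -4.065 -3.955 -0.312
vertex -3.413 -3.737 -0.221
endloop
endfacet
facet normal 0.741 -0.544 0.394
outer loop
vertex -3.811 -3.88 0.329
vertex -3.413 -3.737 -0.221
vertex -3.401 -3.319 0.333
endloop
endfacet
facet normal 0.348 0.456 0.819
outer loop
vertex -4.047 -3.279 0.585
vertex -3.401 -3.319 0.333
vertex -3.795 -2.765 0.192
endloop
endfacet
facet normal -0.739 0.093 0.667
outer loop
vertex -4.457 -3.672 0.186
vertex -4.047 -3.279 0.585
vertex -4.447 -2.983 0.101
endloop
endfacet
facet normal -0.757 -0.603 -0.253
outer loop
vertex -4.065 -3.955 -0.312
vertex -4.457 -3.672 0.186
vertex -4.459 -3.401 -0.453
endloop
endfacet
facet normal 0.318 -0.669 -0.672
outer loop
vertex -3.413 -3.737 -0.221
vertex -4.065 -3.955 -0.312
vertex -3.813 -3.441 -0.705
endloop
endfacet
facet normal 1.000 -0.016 -0.010
outer loop
vertex -3.401 -3.319 0.333
vertex -3.413 -3.737 -0.221
vertex -3.403 -3.048 -0.306
endloop
endfacet

endsolid
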